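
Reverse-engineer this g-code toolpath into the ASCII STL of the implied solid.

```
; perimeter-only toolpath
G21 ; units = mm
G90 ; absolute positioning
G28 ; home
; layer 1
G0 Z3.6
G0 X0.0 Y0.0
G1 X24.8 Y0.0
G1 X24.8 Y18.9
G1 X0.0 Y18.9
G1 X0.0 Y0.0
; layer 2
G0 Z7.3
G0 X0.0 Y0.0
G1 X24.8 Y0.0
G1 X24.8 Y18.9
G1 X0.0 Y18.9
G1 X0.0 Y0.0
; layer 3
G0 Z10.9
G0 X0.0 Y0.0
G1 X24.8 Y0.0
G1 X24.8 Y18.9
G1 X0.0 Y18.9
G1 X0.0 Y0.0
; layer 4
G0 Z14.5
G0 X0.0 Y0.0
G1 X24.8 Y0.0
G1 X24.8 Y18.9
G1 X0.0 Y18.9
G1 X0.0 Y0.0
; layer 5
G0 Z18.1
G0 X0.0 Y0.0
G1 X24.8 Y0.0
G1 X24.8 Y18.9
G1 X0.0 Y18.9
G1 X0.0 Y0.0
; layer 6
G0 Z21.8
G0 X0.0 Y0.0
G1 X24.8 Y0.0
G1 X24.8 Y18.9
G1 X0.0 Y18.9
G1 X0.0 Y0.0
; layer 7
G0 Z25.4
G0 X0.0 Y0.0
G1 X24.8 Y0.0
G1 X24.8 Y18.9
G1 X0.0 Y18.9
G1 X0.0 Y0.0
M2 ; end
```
solid part
  facet normal 0.0000 0.0000 -1.0000
    outer loop
      vertex 24.8 18.9 0.0
      vertex 24.8 0.0 0.0
      vertex 0.0 0.0 0.0
    endloop
  endfacet
  facet normal 0.0000 0.0000 -1.0000
    outer loop
      vertex 0.0 18.9 0.0
      vertex 24.8 18.9 0.0
      vertex 0.0 0.0 0.0
    endloop
  endfacet
  facet normal 0.0000 0.0000 1.0000
    outer loop
      vertex 0.0 0.0 25.4
      vertex 24.8 0.0 25.4
      vertex 24.8 18.9 25.4
    endloop
  endfacet
  facet normal 0.0000 0.0000 1.0000
    outer loop
      vertex 0.0 0.0 25.4
      vertex 24.8 18.9 25.4
      vertex 0.0 18.9 25.4
    endloop
  endfacet
  facet normal 0.0000 -1.0000 0.0000
    outer loop
      vertex 0.0 0.0 0.0
      vertex 24.8 0.0 0.0
      vertex 24.8 0.0 25.4
    endloop
  endfacet
  facet normal 0.0000 -1.0000 0.0000
    outer loop
      vertex 0.0 0.0 0.0
      vertex 24.8 0.0 25.4
      vertex 0.0 0.0 25.4
    endloop
  endfacet
  facet normal 0.0000 1.0000 0.0000
    outer loop
      vertex 24.8 18.9 25.4
      vertex 24.8 18.9 0.0
      vertex 0.0 18.9 0.0
    endloop
  endfacet
  facet normal 0.0000 1.0000 0.0000
    outer loop
      vertex 0.0 18.9 25.4
      vertex 24.8 18.9 25.4
      vertex 0.0 18.9 0.0
    endloop
  endfacet
  facet normal -1.0000 0.0000 0.0000
    outer loop
      vertex 0.0 18.9 25.4
      vertex 0.0 18.9 0.0
      vertex 0.0 0.0 0.0
    endloop
  endfacet
  facet normal -1.0000 0.0000 0.0000
    outer loop
      vertex 0.0 0.0 25.4
      vertex 0.0 18.9 25.4
      vertex 0.0 0.0 0.0
    endloop
  endfacet
  facet normal 1.0000 0.0000 0.0000
    outer loop
      vertex 24.8 0.0 0.0
      vertex 24.8 18.9 0.0
      vertex 24.8 18.9 25.4
    endloop
  endfacet
  facet normal 1.0000 0.0000 0.0000
    outer loop
      vertex 24.8 0.0 0.0
      vertex 24.8 18.9 25.4
      vertex 24.8 0.0 25.4
    endloop
  endfacet
endsolid part

The G0 Z moves step by Δz≈3.6 mm. Every layer's G1 loop is the same polygon, so the solid is a straight extrusion of it from z=0 to z≈25.4. Closing with flat bottom and top caps and triangulating gives 12 facets — a rectangular box, roughly 24.8 × 18.9 mm footprint and 25.4 mm tall.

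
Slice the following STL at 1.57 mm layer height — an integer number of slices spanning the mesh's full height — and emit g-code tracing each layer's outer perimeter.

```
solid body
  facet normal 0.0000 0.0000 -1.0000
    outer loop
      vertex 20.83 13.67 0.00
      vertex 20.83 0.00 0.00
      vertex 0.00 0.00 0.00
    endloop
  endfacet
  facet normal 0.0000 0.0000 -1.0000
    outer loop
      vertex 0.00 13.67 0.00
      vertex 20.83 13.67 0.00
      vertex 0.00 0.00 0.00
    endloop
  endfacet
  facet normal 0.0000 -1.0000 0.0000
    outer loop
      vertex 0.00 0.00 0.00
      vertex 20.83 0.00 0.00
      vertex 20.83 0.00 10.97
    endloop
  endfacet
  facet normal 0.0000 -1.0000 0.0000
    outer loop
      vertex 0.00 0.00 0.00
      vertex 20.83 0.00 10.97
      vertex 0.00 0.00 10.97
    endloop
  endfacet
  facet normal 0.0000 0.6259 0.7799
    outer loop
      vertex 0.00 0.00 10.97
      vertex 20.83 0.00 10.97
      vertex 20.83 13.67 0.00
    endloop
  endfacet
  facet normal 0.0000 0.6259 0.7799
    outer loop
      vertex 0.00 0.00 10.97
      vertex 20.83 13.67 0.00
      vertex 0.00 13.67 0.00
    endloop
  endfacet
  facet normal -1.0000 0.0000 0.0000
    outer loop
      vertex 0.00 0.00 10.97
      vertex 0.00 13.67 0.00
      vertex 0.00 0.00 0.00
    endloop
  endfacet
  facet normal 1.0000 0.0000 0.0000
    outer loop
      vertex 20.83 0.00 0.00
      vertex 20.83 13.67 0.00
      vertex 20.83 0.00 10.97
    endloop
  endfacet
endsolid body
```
; perimeter-only toolpath
G21 ; units = mm
G90 ; absolute positioning
G28 ; home
; layer 1
G0 Z1.57
G0 X0.00 Y0.00
G1 X20.83 Y0.00
G1 X20.83 Y11.72
G1 X0.00 Y11.72
G1 X0.00 Y0.00
; layer 2
G0 Z3.13
G0 X0.00 Y0.00
G1 X20.83 Y0.00
G1 X20.83 Y9.76
G1 X0.00 Y9.76
G1 X0.00 Y0.00
; layer 3
G0 Z4.70
G0 X0.00 Y0.00
G1 X20.83 Y0.00
G1 X20.83 Y7.81
G1 X0.00 Y7.81
G1 X0.00 Y0.00
; layer 4
G0 Z6.27
G0 X0.00 Y0.00
G1 X20.83 Y0.00
G1 X20.83 Y5.86
G1 X0.00 Y5.86
G1 X0.00 Y0.00
; layer 5
G0 Z7.84
G0 X0.00 Y0.00
G1 X20.83 Y0.00
G1 X20.83 Y3.91
G1 X0.00 Y3.91
G1 X0.00 Y0.00
; layer 6
G0 Z9.40
G0 X0.00 Y0.00
G1 X20.83 Y0.00
G1 X20.83 Y1.95
G1 X0.00 Y1.95
G1 X0.00 Y0.00
M2 ; end

The solid is a wedge (ramp): 20.8 × 13.7 mm base, rising to 11 mm along the y=0 edge and sloping linearly to z=0 at y=13.7. Slicing at Δz = 1.57 mm — 7 equal slices spanning the solid's height, so layer i sits at z = i·h/7 — gives 6 non-empty perimeters. Each is a 4-segment closed polygon; G0 lifts to the layer z and rapids to the start vertex, then G1 traces the edges. The cross-section shrinks linearly with z (the slice at the apex is degenerate and omitted).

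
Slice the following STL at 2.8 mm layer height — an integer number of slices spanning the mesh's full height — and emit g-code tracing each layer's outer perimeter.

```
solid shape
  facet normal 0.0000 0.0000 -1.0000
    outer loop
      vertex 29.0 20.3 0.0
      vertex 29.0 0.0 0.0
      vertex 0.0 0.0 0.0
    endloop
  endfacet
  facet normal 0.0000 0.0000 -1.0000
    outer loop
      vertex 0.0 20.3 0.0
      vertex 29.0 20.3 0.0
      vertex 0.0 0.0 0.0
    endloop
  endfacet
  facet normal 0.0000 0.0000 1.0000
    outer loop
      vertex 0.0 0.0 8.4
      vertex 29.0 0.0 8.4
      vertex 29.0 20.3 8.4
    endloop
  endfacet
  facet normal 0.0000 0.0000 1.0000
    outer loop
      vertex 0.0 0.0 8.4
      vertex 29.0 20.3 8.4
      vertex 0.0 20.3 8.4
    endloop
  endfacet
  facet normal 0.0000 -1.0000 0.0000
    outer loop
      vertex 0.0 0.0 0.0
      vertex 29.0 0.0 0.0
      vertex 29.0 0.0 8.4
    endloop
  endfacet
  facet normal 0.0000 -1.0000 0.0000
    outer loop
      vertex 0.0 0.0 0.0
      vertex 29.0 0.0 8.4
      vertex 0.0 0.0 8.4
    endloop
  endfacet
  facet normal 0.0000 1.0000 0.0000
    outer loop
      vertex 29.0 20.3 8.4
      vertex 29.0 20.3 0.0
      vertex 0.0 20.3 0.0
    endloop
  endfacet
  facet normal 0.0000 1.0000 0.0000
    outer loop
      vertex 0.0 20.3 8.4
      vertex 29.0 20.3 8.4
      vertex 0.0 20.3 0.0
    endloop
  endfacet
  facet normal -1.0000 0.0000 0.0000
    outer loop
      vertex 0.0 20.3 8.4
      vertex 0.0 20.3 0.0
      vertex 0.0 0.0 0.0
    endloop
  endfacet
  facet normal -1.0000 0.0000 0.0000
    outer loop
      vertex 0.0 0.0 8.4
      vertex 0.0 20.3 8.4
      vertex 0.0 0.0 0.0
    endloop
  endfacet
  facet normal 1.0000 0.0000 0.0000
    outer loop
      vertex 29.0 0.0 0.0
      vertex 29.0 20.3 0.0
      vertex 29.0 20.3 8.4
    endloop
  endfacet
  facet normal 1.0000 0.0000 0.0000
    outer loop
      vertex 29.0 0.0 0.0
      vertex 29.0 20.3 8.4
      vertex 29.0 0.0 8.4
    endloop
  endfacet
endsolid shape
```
; perimeter-only toolpath
G21 ; units = mm
G90 ; absolute positioning
G28 ; home
; layer 1
G0 Z2.8
G0 X0.0 Y0.0
G1 X29.0 Y0.0
G1 X29.0 Y20.3
G1 X0.0 Y20.3
G1 X0.0 Y0.0
; layer 2
G0 Z5.6
G0 X0.0 Y0.0
G1 X29.0 Y0.0
G1 X29.0 Y20.3
G1 X0.0 Y20.3
G1 X0.0 Y0.0
; layer 3
G0 Z8.4
G0 X0.0 Y0.0
G1 X29.0 Y0.0
G1 X29.0 Y20.3
G1 X0.0 Y20.3
G1 X0.0 Y0.0
M2 ; end

The solid is a rectangular box, roughly 29 × 20.3 mm footprint and 8.4 mm tall. Slicing at Δz = 2.8 mm — 3 equal slices spanning the solid's height, so layer i sits at z = i·h/3 — gives 3 non-empty perimeters. Each is a 4-segment closed polygon; G0 lifts to the layer z and rapids to the start vertex, then G1 traces the edges.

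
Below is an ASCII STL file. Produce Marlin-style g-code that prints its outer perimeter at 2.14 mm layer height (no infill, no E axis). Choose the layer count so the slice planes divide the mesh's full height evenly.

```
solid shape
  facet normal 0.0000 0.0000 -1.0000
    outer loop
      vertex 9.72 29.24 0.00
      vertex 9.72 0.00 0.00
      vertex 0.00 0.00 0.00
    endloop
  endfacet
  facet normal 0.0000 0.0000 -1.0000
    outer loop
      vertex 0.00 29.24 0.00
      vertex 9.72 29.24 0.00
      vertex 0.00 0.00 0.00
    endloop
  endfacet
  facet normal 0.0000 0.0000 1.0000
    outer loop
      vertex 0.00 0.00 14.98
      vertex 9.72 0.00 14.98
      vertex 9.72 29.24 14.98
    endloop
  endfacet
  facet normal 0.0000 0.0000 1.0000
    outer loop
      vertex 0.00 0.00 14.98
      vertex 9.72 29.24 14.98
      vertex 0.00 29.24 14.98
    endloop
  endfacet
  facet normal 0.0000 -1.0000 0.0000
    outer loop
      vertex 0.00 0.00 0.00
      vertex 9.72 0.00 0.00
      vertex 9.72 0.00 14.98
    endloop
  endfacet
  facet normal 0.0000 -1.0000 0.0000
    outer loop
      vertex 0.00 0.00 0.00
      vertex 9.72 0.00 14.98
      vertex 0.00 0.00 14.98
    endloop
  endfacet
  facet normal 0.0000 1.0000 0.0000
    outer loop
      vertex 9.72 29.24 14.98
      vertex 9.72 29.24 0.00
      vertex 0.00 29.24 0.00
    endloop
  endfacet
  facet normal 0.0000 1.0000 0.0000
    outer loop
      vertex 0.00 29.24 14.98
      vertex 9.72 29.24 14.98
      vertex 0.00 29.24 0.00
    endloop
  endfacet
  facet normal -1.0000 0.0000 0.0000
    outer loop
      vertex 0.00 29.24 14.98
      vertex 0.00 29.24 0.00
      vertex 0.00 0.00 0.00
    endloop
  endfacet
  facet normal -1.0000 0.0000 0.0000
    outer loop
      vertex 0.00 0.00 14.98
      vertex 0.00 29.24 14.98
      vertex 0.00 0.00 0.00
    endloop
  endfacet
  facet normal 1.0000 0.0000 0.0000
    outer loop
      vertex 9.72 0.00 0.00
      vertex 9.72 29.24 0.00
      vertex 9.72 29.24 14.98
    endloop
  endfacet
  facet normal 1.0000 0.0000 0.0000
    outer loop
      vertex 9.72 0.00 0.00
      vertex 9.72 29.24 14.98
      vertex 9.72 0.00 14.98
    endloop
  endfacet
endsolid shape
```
; perimeter-only toolpath
G21 ; units = mm
G90 ; absolute positioning
G28 ; home
; layer 1
G0 Z2.14
G0 X0.00 Y0.00
G1 X9.72 Y0.00
G1 X9.72 Y29.24
G1 X0.00 Y29.24
G1 X0.00 Y0.00
; layer 2
G0 Z4.28
G0 X0.00 Y0.00
G1 X9.72 Y0.00
G1 X9.72 Y29.24
G1 X0.00 Y29.24
G1 X0.00 Y0.00
; layer 3
G0 Z6.42
G0 X0.00 Y0.00
G1 X9.72 Y0.00
G1 X9.72 Y29.24
G1 X0.00 Y29.24
G1 X0.00 Y0.00
; layer 4
G0 Z8.56
G0 X0.00 Y0.00
G1 X9.72 Y0.00
G1 X9.72 Y29.24
G1 X0.00 Y29.24
G1 X0.00 Y0.00
; layer 5
G0 Z10.70
G0 X0.00 Y0.00
G1 X9.72 Y0.00
G1 X9.72 Y29.24
G1 X0.00 Y29.24
G1 X0.00 Y0.00
; layer 6
G0 Z12.84
G0 X0.00 Y0.00
G1 X9.72 Y0.00
G1 X9.72 Y29.24
G1 X0.00 Y29.24
G1 X0.00 Y0.00
; layer 7
G0 Z14.98
G0 X0.00 Y0.00
G1 X9.72 Y0.00
G1 X9.72 Y29.24
G1 X0.00 Y29.24
G1 X0.00 Y0.00
M2 ; end

The solid is a rectangular box, roughly 9.72 × 29.2 mm footprint and 15 mm tall. Slicing at Δz = 2.14 mm — 7 equal slices spanning the solid's height, so layer i sits at z = i·h/7 — gives 7 non-empty perimeters. Each is a 4-segment closed polygon; G0 lifts to the layer z and rapids to the start vertex, then G1 traces the edges.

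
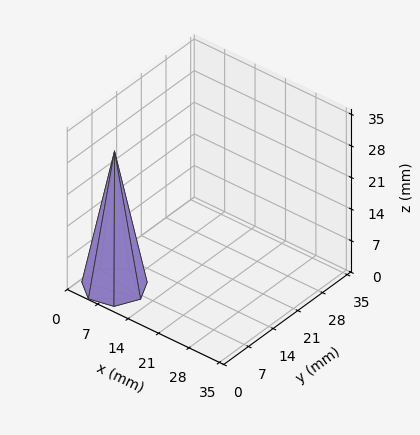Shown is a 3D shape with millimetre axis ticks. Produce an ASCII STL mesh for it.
Reading the render: the shape is a regular 7-sided pyramid, base circumscribed radius ≈ 6 mm, apex at z ≈ 30 mm (dimensions read to the nearest mm from the axis ticks). For the STL, each face is triangulated and given an outward normal.

solid part
  facet normal 0.0000 0.0000 -1.0000
    outer loop
      vertex 4.7 11.8 0.0
      vertex 9.7 10.7 0.0
      vertex 12.0 6.0 0.0
    endloop
  endfacet
  facet normal 0.0000 0.0000 -1.0000
    outer loop
      vertex 0.6 8.6 0.0
      vertex 4.7 11.8 0.0
      vertex 12.0 6.0 0.0
    endloop
  endfacet
  facet normal 0.0000 0.0000 -1.0000
    outer loop
      vertex 0.6 3.4 0.0
      vertex 0.6 8.6 0.0
      vertex 12.0 6.0 0.0
    endloop
  endfacet
  facet normal 0.0000 0.0000 -1.0000
    outer loop
      vertex 4.7 0.2 0.0
      vertex 0.6 3.4 0.0
      vertex 12.0 6.0 0.0
    endloop
  endfacet
  facet normal 0.0000 0.0000 -1.0000
    outer loop
      vertex 9.7 1.3 0.0
      vertex 4.7 0.2 0.0
      vertex 12.0 6.0 0.0
    endloop
  endfacet
  facet normal 0.8841 0.4326 0.1768
    outer loop
      vertex 12.0 6.0 0.0
      vertex 9.7 10.7 0.0
      vertex 6.0 6.0 30.0
    endloop
  endfacet
  facet normal 0.2115 0.9613 0.1767
    outer loop
      vertex 9.7 10.7 0.0
      vertex 4.7 11.8 0.0
      vertex 6.0 6.0 30.0
    endloop
  endfacet
  facet normal -0.6056 0.7760 0.1763
    outer loop
      vertex 4.7 11.8 0.0
      vertex 0.6 8.6 0.0
      vertex 6.0 6.0 30.0
    endloop
  endfacet
  facet normal -0.9842 0.0000 0.1772
    outer loop
      vertex 0.6 8.6 0.0
      vertex 0.6 3.4 0.0
      vertex 6.0 6.0 30.0
    endloop
  endfacet
  facet normal -0.6056 -0.7760 0.1763
    outer loop
      vertex 0.6 3.4 0.0
      vertex 4.7 0.2 0.0
      vertex 6.0 6.0 30.0
    endloop
  endfacet
  facet normal 0.2115 -0.9613 0.1767
    outer loop
      vertex 4.7 0.2 0.0
      vertex 9.7 1.3 0.0
      vertex 6.0 6.0 30.0
    endloop
  endfacet
  facet normal 0.8841 -0.4326 0.1768
    outer loop
      vertex 9.7 1.3 0.0
      vertex 12.0 6.0 0.0
      vertex 6.0 6.0 30.0
    endloop
  endfacet
endsolid part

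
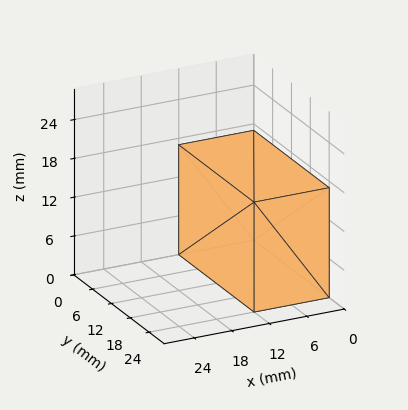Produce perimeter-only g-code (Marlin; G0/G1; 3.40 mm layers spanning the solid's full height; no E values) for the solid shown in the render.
Reading the render: the shape is a rectangular box, roughly 12 × 24 mm footprint and 17 mm tall (dimensions read to the nearest mm from the axis ticks). For the g-code, the solid's height is divided into equal slices at the stated Δz and each level perimeter traced with G1 moves after a G0 lift.

; perimeter-only toolpath
G21 ; units = mm
G90 ; absolute positioning
G28 ; home
; layer 1
G0 Z3.40
G0 X0.00 Y0.00
G1 X12.00 Y0.00
G1 X12.00 Y24.00
G1 X0.00 Y24.00
G1 X0.00 Y0.00
; layer 2
G0 Z6.80
G0 X0.00 Y0.00
G1 X12.00 Y0.00
G1 X12.00 Y24.00
G1 X0.00 Y24.00
G1 X0.00 Y0.00
; layer 3
G0 Z10.20
G0 X0.00 Y0.00
G1 X12.00 Y0.00
G1 X12.00 Y24.00
G1 X0.00 Y24.00
G1 X0.00 Y0.00
; layer 4
G0 Z13.60
G0 X0.00 Y0.00
G1 X12.00 Y0.00
G1 X12.00 Y24.00
G1 X0.00 Y24.00
G1 X0.00 Y0.00
; layer 5
G0 Z17.00
G0 X0.00 Y0.00
G1 X12.00 Y0.00
G1 X12.00 Y24.00
G1 X0.00 Y24.00
G1 X0.00 Y0.00
M2 ; end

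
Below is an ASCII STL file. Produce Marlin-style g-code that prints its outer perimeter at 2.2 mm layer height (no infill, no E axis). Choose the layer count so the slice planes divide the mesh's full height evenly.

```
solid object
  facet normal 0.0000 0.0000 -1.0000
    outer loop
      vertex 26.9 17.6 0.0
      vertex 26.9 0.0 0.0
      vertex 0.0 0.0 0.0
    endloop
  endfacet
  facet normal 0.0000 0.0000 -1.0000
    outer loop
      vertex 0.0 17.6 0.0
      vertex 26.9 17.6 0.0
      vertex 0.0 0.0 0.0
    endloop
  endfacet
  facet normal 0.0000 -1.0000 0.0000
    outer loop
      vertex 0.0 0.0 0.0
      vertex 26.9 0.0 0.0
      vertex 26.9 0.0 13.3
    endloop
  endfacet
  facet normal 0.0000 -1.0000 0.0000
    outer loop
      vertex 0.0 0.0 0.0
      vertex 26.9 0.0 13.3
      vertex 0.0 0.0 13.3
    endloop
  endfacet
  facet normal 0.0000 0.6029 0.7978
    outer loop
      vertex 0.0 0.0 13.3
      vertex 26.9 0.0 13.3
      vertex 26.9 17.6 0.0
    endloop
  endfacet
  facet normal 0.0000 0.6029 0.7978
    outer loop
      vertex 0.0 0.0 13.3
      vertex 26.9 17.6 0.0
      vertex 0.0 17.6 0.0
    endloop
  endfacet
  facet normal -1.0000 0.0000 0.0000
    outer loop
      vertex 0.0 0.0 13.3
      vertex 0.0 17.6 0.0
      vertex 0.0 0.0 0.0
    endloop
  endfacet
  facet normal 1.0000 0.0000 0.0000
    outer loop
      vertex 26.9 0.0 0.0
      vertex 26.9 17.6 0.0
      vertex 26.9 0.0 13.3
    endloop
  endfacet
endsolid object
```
; perimeter-only toolpath
G21 ; units = mm
G90 ; absolute positioning
G28 ; home
; layer 1
G0 Z2.2
G0 X0.0 Y0.0
G1 X26.9 Y0.0
G1 X26.9 Y14.7
G1 X0.0 Y14.7
G1 X0.0 Y0.0
; layer 2
G0 Z4.4
G0 X0.0 Y0.0
G1 X26.9 Y0.0
G1 X26.9 Y11.7
G1 X0.0 Y11.7
G1 X0.0 Y0.0
; layer 3
G0 Z6.7
G0 X0.0 Y0.0
G1 X26.9 Y0.0
G1 X26.9 Y8.8
G1 X0.0 Y8.8
G1 X0.0 Y0.0
; layer 4
G0 Z8.9
G0 X0.0 Y0.0
G1 X26.9 Y0.0
G1 X26.9 Y5.9
G1 X0.0 Y5.9
G1 X0.0 Y0.0
; layer 5
G0 Z11.1
G0 X0.0 Y0.0
G1 X26.9 Y0.0
G1 X26.9 Y2.9
G1 X0.0 Y2.9
G1 X0.0 Y0.0
M2 ; end

The solid is a wedge (ramp): 26.9 × 17.6 mm base, rising to 13.3 mm along the y=0 edge and sloping linearly to z=0 at y=17.6. Slicing at Δz = 2.2 mm — 6 equal slices spanning the solid's height, so layer i sits at z = i·h/6 — gives 5 non-empty perimeters. Each is a 4-segment closed polygon; G0 lifts to the layer z and rapids to the start vertex, then G1 traces the edges. The cross-section shrinks linearly with z (the slice at the apex is degenerate and omitted).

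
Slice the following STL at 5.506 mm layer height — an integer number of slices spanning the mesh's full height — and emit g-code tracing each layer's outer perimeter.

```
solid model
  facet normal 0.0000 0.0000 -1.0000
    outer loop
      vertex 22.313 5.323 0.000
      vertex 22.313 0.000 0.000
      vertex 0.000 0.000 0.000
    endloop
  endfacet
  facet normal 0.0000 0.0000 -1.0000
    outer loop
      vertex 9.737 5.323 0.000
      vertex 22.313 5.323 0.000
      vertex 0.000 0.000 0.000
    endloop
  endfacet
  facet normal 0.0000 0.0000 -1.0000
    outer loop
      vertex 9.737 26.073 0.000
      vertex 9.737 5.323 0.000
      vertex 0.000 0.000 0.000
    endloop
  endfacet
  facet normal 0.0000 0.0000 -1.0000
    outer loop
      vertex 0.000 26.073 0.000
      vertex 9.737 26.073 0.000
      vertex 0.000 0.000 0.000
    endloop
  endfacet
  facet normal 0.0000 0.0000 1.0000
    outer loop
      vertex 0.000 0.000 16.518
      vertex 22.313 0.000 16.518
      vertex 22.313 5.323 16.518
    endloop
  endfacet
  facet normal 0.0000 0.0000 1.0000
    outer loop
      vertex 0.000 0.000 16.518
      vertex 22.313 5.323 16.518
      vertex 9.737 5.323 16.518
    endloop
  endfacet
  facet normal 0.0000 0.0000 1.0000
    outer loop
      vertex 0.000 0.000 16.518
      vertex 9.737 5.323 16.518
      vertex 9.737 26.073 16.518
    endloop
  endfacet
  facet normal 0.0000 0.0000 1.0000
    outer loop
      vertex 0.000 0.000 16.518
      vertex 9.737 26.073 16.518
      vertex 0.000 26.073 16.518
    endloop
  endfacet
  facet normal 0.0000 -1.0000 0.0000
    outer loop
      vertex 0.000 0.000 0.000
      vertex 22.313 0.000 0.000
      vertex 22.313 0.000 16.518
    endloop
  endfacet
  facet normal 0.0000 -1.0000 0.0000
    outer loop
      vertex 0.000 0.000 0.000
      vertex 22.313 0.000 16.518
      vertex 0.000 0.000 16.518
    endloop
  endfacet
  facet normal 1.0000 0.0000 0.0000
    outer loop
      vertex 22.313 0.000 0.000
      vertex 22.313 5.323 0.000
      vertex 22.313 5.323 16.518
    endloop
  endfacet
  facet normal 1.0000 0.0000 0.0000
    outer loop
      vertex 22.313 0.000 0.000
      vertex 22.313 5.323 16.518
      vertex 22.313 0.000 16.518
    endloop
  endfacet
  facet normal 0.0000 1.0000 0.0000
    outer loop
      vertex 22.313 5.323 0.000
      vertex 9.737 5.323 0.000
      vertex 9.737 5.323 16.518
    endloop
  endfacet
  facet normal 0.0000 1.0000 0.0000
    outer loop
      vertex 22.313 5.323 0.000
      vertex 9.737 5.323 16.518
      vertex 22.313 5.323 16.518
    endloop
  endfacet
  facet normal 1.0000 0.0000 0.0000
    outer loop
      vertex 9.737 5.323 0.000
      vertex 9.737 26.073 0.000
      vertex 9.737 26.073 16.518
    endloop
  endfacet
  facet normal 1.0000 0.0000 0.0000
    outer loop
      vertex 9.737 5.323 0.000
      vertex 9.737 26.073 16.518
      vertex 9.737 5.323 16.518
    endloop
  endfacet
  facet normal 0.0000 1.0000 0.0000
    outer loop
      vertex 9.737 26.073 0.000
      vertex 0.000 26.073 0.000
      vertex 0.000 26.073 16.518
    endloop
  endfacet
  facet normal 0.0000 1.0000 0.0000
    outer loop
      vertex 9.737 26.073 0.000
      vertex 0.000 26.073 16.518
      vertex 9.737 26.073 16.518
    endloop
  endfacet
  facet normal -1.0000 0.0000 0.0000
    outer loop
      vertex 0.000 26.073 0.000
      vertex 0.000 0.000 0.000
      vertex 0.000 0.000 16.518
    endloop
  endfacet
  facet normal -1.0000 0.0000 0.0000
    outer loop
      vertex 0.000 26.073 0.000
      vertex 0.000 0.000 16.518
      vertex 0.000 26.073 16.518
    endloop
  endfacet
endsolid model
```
; perimeter-only toolpath
G21 ; units = mm
G90 ; absolute positioning
G28 ; home
; layer 1
G0 Z5.506
G0 X0.000 Y0.000
G1 X22.313 Y0.000
G1 X22.313 Y5.323
G1 X9.737 Y5.323
G1 X9.737 Y26.073
G1 X0.000 Y26.073
G1 X0.000 Y0.000
; layer 2
G0 Z11.012
G0 X0.000 Y0.000
G1 X22.313 Y0.000
G1 X22.313 Y5.323
G1 X9.737 Y5.323
G1 X9.737 Y26.073
G1 X0.000 Y26.073
G1 X0.000 Y0.000
; layer 3
G0 Z16.518
G0 X0.000 Y0.000
G1 X22.313 Y0.000
G1 X22.313 Y5.323
G1 X9.737 Y5.323
G1 X9.737 Y26.073
G1 X0.000 Y26.073
G1 X0.000 Y0.000
M2 ; end

The solid is an L-shaped prism: outer 22.3 × 26.1 mm, arm thicknesses ≈ 5.32 mm (horizontal) and 9.74 mm (vertical), extruded 16.5 mm in z. Slicing at Δz = 5.506 mm — 3 equal slices spanning the solid's height, so layer i sits at z = i·h/3 — gives 3 non-empty perimeters. Each is a 6-segment closed polygon; G0 lifts to the layer z and rapids to the start vertex, then G1 traces the edges.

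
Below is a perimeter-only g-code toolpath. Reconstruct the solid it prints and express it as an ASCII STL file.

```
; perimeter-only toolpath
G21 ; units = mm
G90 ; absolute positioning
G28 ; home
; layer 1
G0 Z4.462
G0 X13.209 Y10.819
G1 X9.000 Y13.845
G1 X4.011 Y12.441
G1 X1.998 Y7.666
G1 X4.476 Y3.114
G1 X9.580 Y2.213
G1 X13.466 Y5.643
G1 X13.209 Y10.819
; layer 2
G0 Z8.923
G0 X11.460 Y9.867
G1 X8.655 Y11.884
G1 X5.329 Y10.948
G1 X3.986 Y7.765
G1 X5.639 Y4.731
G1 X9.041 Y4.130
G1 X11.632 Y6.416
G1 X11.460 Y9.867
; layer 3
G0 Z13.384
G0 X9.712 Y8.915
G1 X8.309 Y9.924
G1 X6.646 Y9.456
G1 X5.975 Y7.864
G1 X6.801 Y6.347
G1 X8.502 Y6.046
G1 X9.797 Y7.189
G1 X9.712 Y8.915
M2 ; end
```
solid part
  facet normal 0.0000 0.0000 -1.0000
    outer loop
      vertex 2.694 13.934 0.000
      vertex 9.346 15.805 0.000
      vertex 14.957 11.771 0.000
    endloop
  endfacet
  facet normal 0.0000 0.0000 -1.0000
    outer loop
      vertex 0.010 7.567 0.000
      vertex 2.694 13.934 0.000
      vertex 14.957 11.771 0.000
    endloop
  endfacet
  facet normal 0.0000 0.0000 -1.0000
    outer loop
      vertex 3.314 1.498 0.000
      vertex 0.010 7.567 0.000
      vertex 14.957 11.771 0.000
    endloop
  endfacet
  facet normal 0.0000 0.0000 -1.0000
    outer loop
      vertex 10.119 0.297 0.000
      vertex 3.314 1.498 0.000
      vertex 14.957 11.771 0.000
    endloop
  endfacet
  facet normal 0.0000 0.0000 -1.0000
    outer loop
      vertex 15.301 4.869 0.000
      vertex 10.119 0.297 0.000
      vertex 14.957 11.771 0.000
    endloop
  endfacet
  facet normal 0.5416 0.7533 0.3730
    outer loop
      vertex 14.957 11.771 0.000
      vertex 9.346 15.805 0.000
      vertex 7.963 7.963 17.846
    endloop
  endfacet
  facet normal -0.2512 0.8932 0.3730
    outer loop
      vertex 9.346 15.805 0.000
      vertex 2.694 13.934 0.000
      vertex 7.963 7.963 17.846
    endloop
  endfacet
  facet normal -0.8550 0.3604 0.3730
    outer loop
      vertex 2.694 13.934 0.000
      vertex 0.010 7.567 0.000
      vertex 7.963 7.963 17.846
    endloop
  endfacet
  facet normal -0.8149 -0.4436 0.3730
    outer loop
      vertex 0.010 7.567 0.000
      vertex 3.314 1.498 0.000
      vertex 7.963 7.963 17.846
    endloop
  endfacet
  facet normal -0.1613 -0.9137 0.3730
    outer loop
      vertex 3.314 1.498 0.000
      vertex 10.119 0.297 0.000
      vertex 7.963 7.963 17.846
    endloop
  endfacet
  facet normal 0.6138 -0.6957 0.3730
    outer loop
      vertex 10.119 0.297 0.000
      vertex 15.301 4.869 0.000
      vertex 7.963 7.963 17.846
    endloop
  endfacet
  facet normal 0.9267 0.0462 0.3730
    outer loop
      vertex 15.301 4.869 0.000
      vertex 14.957 11.771 0.000
      vertex 7.963 7.963 17.846
    endloop
  endfacet
endsolid part

The G0 Z moves step by Δz≈4.462 mm. The G1 loops shrink linearly with z, so the solid tapers from its base footprint up to z≈17.8. Closing with a flat bottom cap and the tapered top and triangulating gives 12 facets — a regular 7-sided pyramid, base circumscribed radius ≈ 7.96 mm, apex at z ≈ 17.8 mm.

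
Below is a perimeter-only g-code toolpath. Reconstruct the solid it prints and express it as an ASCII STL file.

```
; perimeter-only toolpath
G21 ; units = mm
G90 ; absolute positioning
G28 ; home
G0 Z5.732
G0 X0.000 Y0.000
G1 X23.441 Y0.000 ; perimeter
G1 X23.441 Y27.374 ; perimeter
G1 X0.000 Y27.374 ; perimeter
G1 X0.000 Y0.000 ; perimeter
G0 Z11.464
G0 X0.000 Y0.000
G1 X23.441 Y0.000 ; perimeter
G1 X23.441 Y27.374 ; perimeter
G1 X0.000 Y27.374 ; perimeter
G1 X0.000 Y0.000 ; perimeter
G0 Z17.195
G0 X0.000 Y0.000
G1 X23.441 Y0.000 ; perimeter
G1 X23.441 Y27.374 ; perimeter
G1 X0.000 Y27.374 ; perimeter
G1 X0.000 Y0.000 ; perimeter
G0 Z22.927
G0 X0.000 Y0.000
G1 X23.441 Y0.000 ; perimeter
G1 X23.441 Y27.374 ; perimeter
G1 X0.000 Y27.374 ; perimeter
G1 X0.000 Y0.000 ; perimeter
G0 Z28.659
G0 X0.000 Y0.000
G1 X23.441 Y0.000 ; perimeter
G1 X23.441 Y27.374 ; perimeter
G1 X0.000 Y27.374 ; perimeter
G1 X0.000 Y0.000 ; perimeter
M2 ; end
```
solid part
  facet normal 0.0000 0.0000 -1.0000
    outer loop
      vertex 23.441 27.374 0.000
      vertex 23.441 0.000 0.000
      vertex 0.000 0.000 0.000
    endloop
  endfacet
  facet normal 0.0000 0.0000 -1.0000
    outer loop
      vertex 0.000 27.374 0.000
      vertex 23.441 27.374 0.000
      vertex 0.000 0.000 0.000
    endloop
  endfacet
  facet normal 0.0000 0.0000 1.0000
    outer loop
      vertex 0.000 0.000 28.659
      vertex 23.441 0.000 28.659
      vertex 23.441 27.374 28.659
    endloop
  endfacet
  facet normal 0.0000 0.0000 1.0000
    outer loop
      vertex 0.000 0.000 28.659
      vertex 23.441 27.374 28.659
      vertex 0.000 27.374 28.659
    endloop
  endfacet
  facet normal 0.0000 -1.0000 0.0000
    outer loop
      vertex 0.000 0.000 0.000
      vertex 23.441 0.000 0.000
      vertex 23.441 0.000 28.659
    endloop
  endfacet
  facet normal 0.0000 -1.0000 0.0000
    outer loop
      vertex 0.000 0.000 0.000
      vertex 23.441 0.000 28.659
      vertex 0.000 0.000 28.659
    endloop
  endfacet
  facet normal 0.0000 1.0000 0.0000
    outer loop
      vertex 23.441 27.374 28.659
      vertex 23.441 27.374 0.000
      vertex 0.000 27.374 0.000
    endloop
  endfacet
  facet normal 0.0000 1.0000 0.0000
    outer loop
      vertex 0.000 27.374 28.659
      vertex 23.441 27.374 28.659
      vertex 0.000 27.374 0.000
    endloop
  endfacet
  facet normal -1.0000 0.0000 0.0000
    outer loop
      vertex 0.000 27.374 28.659
      vertex 0.000 27.374 0.000
      vertex 0.000 0.000 0.000
    endloop
  endfacet
  facet normal -1.0000 0.0000 0.0000
    outer loop
      vertex 0.000 0.000 28.659
      vertex 0.000 27.374 28.659
      vertex 0.000 0.000 0.000
    endloop
  endfacet
  facet normal 1.0000 0.0000 0.0000
    outer loop
      vertex 23.441 0.000 0.000
      vertex 23.441 27.374 0.000
      vertex 23.441 27.374 28.659
    endloop
  endfacet
  facet normal 1.0000 0.0000 0.0000
    outer loop
      vertex 23.441 0.000 0.000
      vertex 23.441 27.374 28.659
      vertex 23.441 0.000 28.659
    endloop
  endfacet
endsolid part

The G0 Z moves step by Δz≈5.732 mm. Every layer's G1 loop is the same polygon, so the solid is a straight extrusion of it from z=0 to z≈28.7. Closing with flat bottom and top caps and triangulating gives 12 facets — a rectangular box, roughly 23.4 × 27.4 mm footprint and 28.7 mm tall.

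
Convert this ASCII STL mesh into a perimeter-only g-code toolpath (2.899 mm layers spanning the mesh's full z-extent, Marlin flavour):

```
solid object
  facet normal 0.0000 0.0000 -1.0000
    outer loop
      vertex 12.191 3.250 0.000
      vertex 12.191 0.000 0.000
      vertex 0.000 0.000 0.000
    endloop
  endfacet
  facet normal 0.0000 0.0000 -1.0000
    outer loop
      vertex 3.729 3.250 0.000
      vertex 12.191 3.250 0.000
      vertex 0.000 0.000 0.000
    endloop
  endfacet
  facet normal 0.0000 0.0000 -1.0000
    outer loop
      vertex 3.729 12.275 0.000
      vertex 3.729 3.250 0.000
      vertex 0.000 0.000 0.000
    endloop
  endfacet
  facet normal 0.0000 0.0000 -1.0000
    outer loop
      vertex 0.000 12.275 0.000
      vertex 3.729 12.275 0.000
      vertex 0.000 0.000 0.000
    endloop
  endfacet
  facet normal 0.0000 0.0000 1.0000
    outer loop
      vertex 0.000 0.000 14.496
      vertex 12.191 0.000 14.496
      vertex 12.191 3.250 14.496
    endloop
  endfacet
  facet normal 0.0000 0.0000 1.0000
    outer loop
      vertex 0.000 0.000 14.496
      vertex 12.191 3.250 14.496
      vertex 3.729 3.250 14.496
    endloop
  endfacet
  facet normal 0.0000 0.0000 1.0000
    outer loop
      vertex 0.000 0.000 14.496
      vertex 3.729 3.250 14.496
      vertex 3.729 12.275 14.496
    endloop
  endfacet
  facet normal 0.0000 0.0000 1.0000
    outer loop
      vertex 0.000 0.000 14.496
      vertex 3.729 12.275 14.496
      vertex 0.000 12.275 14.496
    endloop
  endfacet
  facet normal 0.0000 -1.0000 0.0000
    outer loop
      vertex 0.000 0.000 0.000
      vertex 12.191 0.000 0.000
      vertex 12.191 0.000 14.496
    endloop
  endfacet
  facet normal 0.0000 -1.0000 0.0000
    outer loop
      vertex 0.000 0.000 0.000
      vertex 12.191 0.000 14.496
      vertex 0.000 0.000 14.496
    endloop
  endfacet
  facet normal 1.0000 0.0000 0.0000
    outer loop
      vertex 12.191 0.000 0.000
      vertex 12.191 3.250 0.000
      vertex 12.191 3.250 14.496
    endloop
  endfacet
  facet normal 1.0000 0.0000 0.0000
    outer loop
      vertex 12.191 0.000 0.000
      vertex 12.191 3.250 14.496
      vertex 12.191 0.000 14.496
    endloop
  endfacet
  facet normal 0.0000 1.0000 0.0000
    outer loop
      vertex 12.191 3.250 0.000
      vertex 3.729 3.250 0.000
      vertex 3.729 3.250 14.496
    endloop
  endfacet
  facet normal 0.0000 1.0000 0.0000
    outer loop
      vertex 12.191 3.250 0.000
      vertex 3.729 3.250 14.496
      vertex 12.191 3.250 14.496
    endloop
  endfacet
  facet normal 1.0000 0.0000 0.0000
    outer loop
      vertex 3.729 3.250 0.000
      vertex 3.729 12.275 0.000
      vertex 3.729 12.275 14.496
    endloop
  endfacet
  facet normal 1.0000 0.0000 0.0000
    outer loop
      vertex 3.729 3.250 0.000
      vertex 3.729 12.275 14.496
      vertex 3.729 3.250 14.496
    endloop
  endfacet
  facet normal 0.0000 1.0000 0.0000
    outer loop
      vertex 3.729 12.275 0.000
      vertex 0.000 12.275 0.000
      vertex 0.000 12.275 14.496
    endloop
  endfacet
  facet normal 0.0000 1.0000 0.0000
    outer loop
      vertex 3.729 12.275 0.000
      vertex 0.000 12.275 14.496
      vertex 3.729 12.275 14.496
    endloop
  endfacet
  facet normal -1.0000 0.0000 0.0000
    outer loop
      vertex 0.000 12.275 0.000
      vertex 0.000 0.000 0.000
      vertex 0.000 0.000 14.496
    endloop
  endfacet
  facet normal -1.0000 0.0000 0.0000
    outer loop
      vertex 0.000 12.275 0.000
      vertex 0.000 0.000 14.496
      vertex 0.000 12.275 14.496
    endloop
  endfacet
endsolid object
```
; perimeter-only toolpath
G21 ; units = mm
G90 ; absolute positioning
G28 ; home
; layer 1
G0 Z2.899
G0 X0.000 Y0.000
G1 X12.191 Y0.000
G1 X12.191 Y3.250
G1 X3.729 Y3.250
G1 X3.729 Y12.275
G1 X0.000 Y12.275
G1 X0.000 Y0.000
; layer 2
G0 Z5.798
G0 X0.000 Y0.000
G1 X12.191 Y0.000
G1 X12.191 Y3.250
G1 X3.729 Y3.250
G1 X3.729 Y12.275
G1 X0.000 Y12.275
G1 X0.000 Y0.000
; layer 3
G0 Z8.698
G0 X0.000 Y0.000
G1 X12.191 Y0.000
G1 X12.191 Y3.250
G1 X3.729 Y3.250
G1 X3.729 Y12.275
G1 X0.000 Y12.275
G1 X0.000 Y0.000
; layer 4
G0 Z11.597
G0 X0.000 Y0.000
G1 X12.191 Y0.000
G1 X12.191 Y3.250
G1 X3.729 Y3.250
G1 X3.729 Y12.275
G1 X0.000 Y12.275
G1 X0.000 Y0.000
; layer 5
G0 Z14.496
G0 X0.000 Y0.000
G1 X12.191 Y0.000
G1 X12.191 Y3.250
G1 X3.729 Y3.250
G1 X3.729 Y12.275
G1 X0.000 Y12.275
G1 X0.000 Y0.000
M2 ; end

The solid is an L-shaped prism: outer 12.2 × 12.3 mm, arm thicknesses ≈ 3.25 mm (horizontal) and 3.73 mm (vertical), extruded 14.5 mm in z. Slicing at Δz = 2.899 mm — 5 equal slices spanning the solid's height, so layer i sits at z = i·h/5 — gives 5 non-empty perimeters. Each is a 6-segment closed polygon; G0 lifts to the layer z and rapids to the start vertex, then G1 traces the edges.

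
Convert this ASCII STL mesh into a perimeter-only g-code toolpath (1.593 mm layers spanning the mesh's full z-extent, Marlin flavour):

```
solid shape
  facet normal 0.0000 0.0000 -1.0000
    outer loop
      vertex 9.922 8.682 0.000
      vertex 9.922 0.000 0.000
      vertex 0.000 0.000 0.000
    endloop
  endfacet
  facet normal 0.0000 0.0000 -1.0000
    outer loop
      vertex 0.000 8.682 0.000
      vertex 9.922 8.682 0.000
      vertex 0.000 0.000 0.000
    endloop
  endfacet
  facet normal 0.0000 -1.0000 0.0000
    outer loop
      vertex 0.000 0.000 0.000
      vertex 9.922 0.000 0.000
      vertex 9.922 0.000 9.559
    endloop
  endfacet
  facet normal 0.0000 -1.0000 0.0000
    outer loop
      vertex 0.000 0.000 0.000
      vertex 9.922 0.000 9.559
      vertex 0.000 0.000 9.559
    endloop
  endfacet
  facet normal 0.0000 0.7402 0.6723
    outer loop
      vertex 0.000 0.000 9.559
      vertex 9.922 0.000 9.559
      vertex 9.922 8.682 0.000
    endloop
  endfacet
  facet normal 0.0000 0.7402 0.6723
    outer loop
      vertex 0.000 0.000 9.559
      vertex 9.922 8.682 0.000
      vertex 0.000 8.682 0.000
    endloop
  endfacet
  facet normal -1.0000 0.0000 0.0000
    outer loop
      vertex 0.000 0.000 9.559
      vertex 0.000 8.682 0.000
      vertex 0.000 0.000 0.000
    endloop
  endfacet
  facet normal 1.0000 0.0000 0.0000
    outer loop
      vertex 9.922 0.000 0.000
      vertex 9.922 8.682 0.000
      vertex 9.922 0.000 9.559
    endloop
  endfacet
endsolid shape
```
; perimeter-only toolpath
G21 ; units = mm
G90 ; absolute positioning
G28 ; home
; layer 1
G0 Z1.593
G0 X0.000 Y0.000
G1 X9.922 Y0.000
G1 X9.922 Y7.235
G1 X0.000 Y7.235
G1 X0.000 Y0.000
; layer 2
G0 Z3.186
G0 X0.000 Y0.000
G1 X9.922 Y0.000
G1 X9.922 Y5.788
G1 X0.000 Y5.788
G1 X0.000 Y0.000
; layer 3
G0 Z4.779
G0 X0.000 Y0.000
G1 X9.922 Y0.000
G1 X9.922 Y4.341
G1 X0.000 Y4.341
G1 X0.000 Y0.000
; layer 4
G0 Z6.373
G0 X0.000 Y0.000
G1 X9.922 Y0.000
G1 X9.922 Y2.894
G1 X0.000 Y2.894
G1 X0.000 Y0.000
; layer 5
G0 Z7.966
G0 X0.000 Y0.000
G1 X9.922 Y0.000
G1 X9.922 Y1.447
G1 X0.000 Y1.447
G1 X0.000 Y0.000
M2 ; end

The solid is a wedge (ramp): 9.92 × 8.68 mm base, rising to 9.56 mm along the y=0 edge and sloping linearly to z=0 at y=8.68. Slicing at Δz = 1.593 mm — 6 equal slices spanning the solid's height, so layer i sits at z = i·h/6 — gives 5 non-empty perimeters. Each is a 4-segment closed polygon; G0 lifts to the layer z and rapids to the start vertex, then G1 traces the edges. The cross-section shrinks linearly with z (the slice at the apex is degenerate and omitted).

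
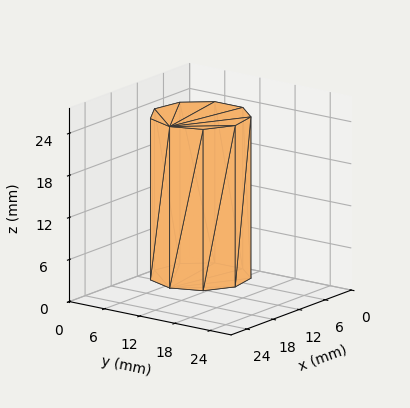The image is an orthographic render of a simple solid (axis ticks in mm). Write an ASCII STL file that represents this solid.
Reading the render: the shape is a regular 9-sided prism (a cylinder approximated with 9 flat sides), circumscribed radius ≈ 7 mm, height ≈ 23 mm (dimensions read to the nearest mm from the axis ticks). For the STL, each face is triangulated and given an outward normal.

solid part
  facet normal 0.0000 0.0000 -1.0000
    outer loop
      vertex 8.216 13.894 0.000
      vertex 12.362 11.500 0.000
      vertex 14.000 7.000 0.000
    endloop
  endfacet
  facet normal 0.0000 0.0000 -1.0000
    outer loop
      vertex 3.500 13.062 0.000
      vertex 8.216 13.894 0.000
      vertex 14.000 7.000 0.000
    endloop
  endfacet
  facet normal 0.0000 0.0000 -1.0000
    outer loop
      vertex 0.422 9.394 0.000
      vertex 3.500 13.062 0.000
      vertex 14.000 7.000 0.000
    endloop
  endfacet
  facet normal 0.0000 0.0000 -1.0000
    outer loop
      vertex 0.422 4.606 0.000
      vertex 0.422 9.394 0.000
      vertex 14.000 7.000 0.000
    endloop
  endfacet
  facet normal 0.0000 0.0000 -1.0000
    outer loop
      vertex 3.500 0.938 0.000
      vertex 0.422 4.606 0.000
      vertex 14.000 7.000 0.000
    endloop
  endfacet
  facet normal 0.0000 0.0000 -1.0000
    outer loop
      vertex 8.216 0.106 0.000
      vertex 3.500 0.938 0.000
      vertex 14.000 7.000 0.000
    endloop
  endfacet
  facet normal 0.0000 0.0000 -1.0000
    outer loop
      vertex 12.362 2.500 0.000
      vertex 8.216 0.106 0.000
      vertex 14.000 7.000 0.000
    endloop
  endfacet
  facet normal 0.0000 0.0000 1.0000
    outer loop
      vertex 14.000 7.000 23.000
      vertex 12.362 11.500 23.000
      vertex 8.216 13.894 23.000
    endloop
  endfacet
  facet normal 0.0000 0.0000 1.0000
    outer loop
      vertex 14.000 7.000 23.000
      vertex 8.216 13.894 23.000
      vertex 3.500 13.062 23.000
    endloop
  endfacet
  facet normal 0.0000 0.0000 1.0000
    outer loop
      vertex 14.000 7.000 23.000
      vertex 3.500 13.062 23.000
      vertex 0.422 9.394 23.000
    endloop
  endfacet
  facet normal 0.0000 0.0000 1.0000
    outer loop
      vertex 14.000 7.000 23.000
      vertex 0.422 9.394 23.000
      vertex 0.422 4.606 23.000
    endloop
  endfacet
  facet normal 0.0000 0.0000 1.0000
    outer loop
      vertex 14.000 7.000 23.000
      vertex 0.422 4.606 23.000
      vertex 3.500 0.938 23.000
    endloop
  endfacet
  facet normal 0.0000 0.0000 1.0000
    outer loop
      vertex 14.000 7.000 23.000
      vertex 3.500 0.938 23.000
      vertex 8.216 0.106 23.000
    endloop
  endfacet
  facet normal 0.0000 0.0000 1.0000
    outer loop
      vertex 14.000 7.000 23.000
      vertex 8.216 0.106 23.000
      vertex 12.362 2.500 23.000
    endloop
  endfacet
  facet normal 0.9397 0.3420 0.0000
    outer loop
      vertex 14.000 7.000 0.000
      vertex 12.362 11.500 0.000
      vertex 12.362 11.500 23.000
    endloop
  endfacet
  facet normal 0.9397 0.3420 0.0000
    outer loop
      vertex 14.000 7.000 0.000
      vertex 12.362 11.500 23.000
      vertex 14.000 7.000 23.000
    endloop
  endfacet
  facet normal 0.5000 0.8660 0.0000
    outer loop
      vertex 12.362 11.500 0.000
      vertex 8.216 13.894 0.000
      vertex 8.216 13.894 23.000
    endloop
  endfacet
  facet normal 0.5000 0.8660 0.0000
    outer loop
      vertex 12.362 11.500 0.000
      vertex 8.216 13.894 23.000
      vertex 12.362 11.500 23.000
    endloop
  endfacet
  facet normal -0.1737 0.9848 0.0000
    outer loop
      vertex 8.216 13.894 0.000
      vertex 3.500 13.062 0.000
      vertex 3.500 13.062 23.000
    endloop
  endfacet
  facet normal -0.1737 0.9848 0.0000
    outer loop
      vertex 8.216 13.894 0.000
      vertex 3.500 13.062 23.000
      vertex 8.216 13.894 23.000
    endloop
  endfacet
  facet normal -0.7660 0.6428 0.0000
    outer loop
      vertex 3.500 13.062 0.000
      vertex 0.422 9.394 0.000
      vertex 0.422 9.394 23.000
    endloop
  endfacet
  facet normal -0.7660 0.6428 0.0000
    outer loop
      vertex 3.500 13.062 0.000
      vertex 0.422 9.394 23.000
      vertex 3.500 13.062 23.000
    endloop
  endfacet
  facet normal -1.0000 0.0000 0.0000
    outer loop
      vertex 0.422 9.394 0.000
      vertex 0.422 4.606 0.000
      vertex 0.422 4.606 23.000
    endloop
  endfacet
  facet normal -1.0000 0.0000 0.0000
    outer loop
      vertex 0.422 9.394 0.000
      vertex 0.422 4.606 23.000
      vertex 0.422 9.394 23.000
    endloop
  endfacet
  facet normal -0.7660 -0.6428 0.0000
    outer loop
      vertex 0.422 4.606 0.000
      vertex 3.500 0.938 0.000
      vertex 3.500 0.938 23.000
    endloop
  endfacet
  facet normal -0.7660 -0.6428 0.0000
    outer loop
      vertex 0.422 4.606 0.000
      vertex 3.500 0.938 23.000
      vertex 0.422 4.606 23.000
    endloop
  endfacet
  facet normal -0.1737 -0.9848 0.0000
    outer loop
      vertex 3.500 0.938 0.000
      vertex 8.216 0.106 0.000
      vertex 8.216 0.106 23.000
    endloop
  endfacet
  facet normal -0.1737 -0.9848 0.0000
    outer loop
      vertex 3.500 0.938 0.000
      vertex 8.216 0.106 23.000
      vertex 3.500 0.938 23.000
    endloop
  endfacet
  facet normal 0.5000 -0.8660 0.0000
    outer loop
      vertex 8.216 0.106 0.000
      vertex 12.362 2.500 0.000
      vertex 12.362 2.500 23.000
    endloop
  endfacet
  facet normal 0.5000 -0.8660 0.0000
    outer loop
      vertex 8.216 0.106 0.000
      vertex 12.362 2.500 23.000
      vertex 8.216 0.106 23.000
    endloop
  endfacet
  facet normal 0.9397 -0.3420 0.0000
    outer loop
      vertex 12.362 2.500 0.000
      vertex 14.000 7.000 0.000
      vertex 14.000 7.000 23.000
    endloop
  endfacet
  facet normal 0.9397 -0.3420 0.0000
    outer loop
      vertex 12.362 2.500 0.000
      vertex 14.000 7.000 23.000
      vertex 12.362 2.500 23.000
    endloop
  endfacet
endsolid part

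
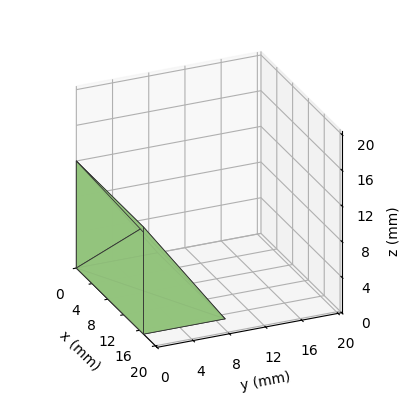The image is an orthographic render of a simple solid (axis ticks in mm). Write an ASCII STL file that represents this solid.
Reading the render: the shape is a wedge (ramp): 17 × 9 mm base, rising to 12 mm along the y=0 edge and sloping linearly to z=0 at y=9 (dimensions read to the nearest mm from the axis ticks). For the STL, each face is triangulated and given an outward normal.

solid part
  facet normal 0.0000 0.0000 -1.0000
    outer loop
      vertex 17.00 9.00 0.00
      vertex 17.00 0.00 0.00
      vertex 0.00 0.00 0.00
    endloop
  endfacet
  facet normal 0.0000 0.0000 -1.0000
    outer loop
      vertex 0.00 9.00 0.00
      vertex 17.00 9.00 0.00
      vertex 0.00 0.00 0.00
    endloop
  endfacet
  facet normal 0.0000 -1.0000 0.0000
    outer loop
      vertex 0.00 0.00 0.00
      vertex 17.00 0.00 0.00
      vertex 17.00 0.00 12.00
    endloop
  endfacet
  facet normal 0.0000 -1.0000 0.0000
    outer loop
      vertex 0.00 0.00 0.00
      vertex 17.00 0.00 12.00
      vertex 0.00 0.00 12.00
    endloop
  endfacet
  facet normal 0.0000 0.8000 0.6000
    outer loop
      vertex 0.00 0.00 12.00
      vertex 17.00 0.00 12.00
      vertex 17.00 9.00 0.00
    endloop
  endfacet
  facet normal 0.0000 0.8000 0.6000
    outer loop
      vertex 0.00 0.00 12.00
      vertex 17.00 9.00 0.00
      vertex 0.00 9.00 0.00
    endloop
  endfacet
  facet normal -1.0000 0.0000 0.0000
    outer loop
      vertex 0.00 0.00 12.00
      vertex 0.00 9.00 0.00
      vertex 0.00 0.00 0.00
    endloop
  endfacet
  facet normal 1.0000 0.0000 0.0000
    outer loop
      vertex 17.00 0.00 0.00
      vertex 17.00 9.00 0.00
      vertex 17.00 0.00 12.00
    endloop
  endfacet
endsolid part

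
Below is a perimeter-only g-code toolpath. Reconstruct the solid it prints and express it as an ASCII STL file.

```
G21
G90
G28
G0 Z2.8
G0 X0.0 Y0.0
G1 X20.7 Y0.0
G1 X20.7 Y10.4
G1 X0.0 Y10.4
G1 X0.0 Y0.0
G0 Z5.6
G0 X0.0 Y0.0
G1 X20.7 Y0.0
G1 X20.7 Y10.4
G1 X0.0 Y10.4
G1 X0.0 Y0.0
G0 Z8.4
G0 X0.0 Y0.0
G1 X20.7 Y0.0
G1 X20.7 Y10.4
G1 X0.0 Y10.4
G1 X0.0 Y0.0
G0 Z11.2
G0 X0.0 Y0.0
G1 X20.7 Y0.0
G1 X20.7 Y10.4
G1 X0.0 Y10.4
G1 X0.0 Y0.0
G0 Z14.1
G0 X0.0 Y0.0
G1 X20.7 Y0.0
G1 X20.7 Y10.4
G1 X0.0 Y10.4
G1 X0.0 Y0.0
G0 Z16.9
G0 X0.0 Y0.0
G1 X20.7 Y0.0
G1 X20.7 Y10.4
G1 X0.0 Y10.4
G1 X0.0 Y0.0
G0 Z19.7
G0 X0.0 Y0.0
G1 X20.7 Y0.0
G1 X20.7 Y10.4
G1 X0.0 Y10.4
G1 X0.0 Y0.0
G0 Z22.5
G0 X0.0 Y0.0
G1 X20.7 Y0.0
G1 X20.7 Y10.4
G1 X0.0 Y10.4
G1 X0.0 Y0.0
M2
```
solid part
  facet normal 0.0000 0.0000 -1.0000
    outer loop
      vertex 20.7 10.4 0.0
      vertex 20.7 0.0 0.0
      vertex 0.0 0.0 0.0
    endloop
  endfacet
  facet normal 0.0000 0.0000 -1.0000
    outer loop
      vertex 0.0 10.4 0.0
      vertex 20.7 10.4 0.0
      vertex 0.0 0.0 0.0
    endloop
  endfacet
  facet normal 0.0000 0.0000 1.0000
    outer loop
      vertex 0.0 0.0 22.5
      vertex 20.7 0.0 22.5
      vertex 20.7 10.4 22.5
    endloop
  endfacet
  facet normal 0.0000 0.0000 1.0000
    outer loop
      vertex 0.0 0.0 22.5
      vertex 20.7 10.4 22.5
      vertex 0.0 10.4 22.5
    endloop
  endfacet
  facet normal 0.0000 -1.0000 0.0000
    outer loop
      vertex 0.0 0.0 0.0
      vertex 20.7 0.0 0.0
      vertex 20.7 0.0 22.5
    endloop
  endfacet
  facet normal 0.0000 -1.0000 0.0000
    outer loop
      vertex 0.0 0.0 0.0
      vertex 20.7 0.0 22.5
      vertex 0.0 0.0 22.5
    endloop
  endfacet
  facet normal 0.0000 1.0000 0.0000
    outer loop
      vertex 20.7 10.4 22.5
      vertex 20.7 10.4 0.0
      vertex 0.0 10.4 0.0
    endloop
  endfacet
  facet normal 0.0000 1.0000 0.0000
    outer loop
      vertex 0.0 10.4 22.5
      vertex 20.7 10.4 22.5
      vertex 0.0 10.4 0.0
    endloop
  endfacet
  facet normal -1.0000 0.0000 0.0000
    outer loop
      vertex 0.0 10.4 22.5
      vertex 0.0 10.4 0.0
      vertex 0.0 0.0 0.0
    endloop
  endfacet
  facet normal -1.0000 0.0000 0.0000
    outer loop
      vertex 0.0 0.0 22.5
      vertex 0.0 10.4 22.5
      vertex 0.0 0.0 0.0
    endloop
  endfacet
  facet normal 1.0000 0.0000 0.0000
    outer loop
      vertex 20.7 0.0 0.0
      vertex 20.7 10.4 0.0
      vertex 20.7 10.4 22.5
    endloop
  endfacet
  facet normal 1.0000 0.0000 0.0000
    outer loop
      vertex 20.7 0.0 0.0
      vertex 20.7 10.4 22.5
      vertex 20.7 0.0 22.5
    endloop
  endfacet
endsolid part

The G0 Z moves step by Δz≈2.8 mm. Every layer's G1 loop is the same polygon, so the solid is a straight extrusion of it from z=0 to z≈22.5. Closing with flat bottom and top caps and triangulating gives 12 facets — a rectangular box, roughly 20.7 × 10.4 mm footprint and 22.5 mm tall.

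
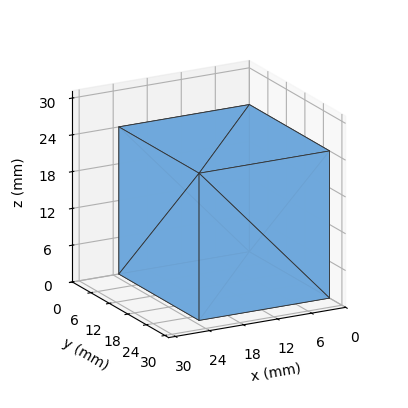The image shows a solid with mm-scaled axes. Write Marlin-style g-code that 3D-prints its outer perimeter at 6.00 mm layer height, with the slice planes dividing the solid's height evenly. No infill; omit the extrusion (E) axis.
Reading the render: the shape is a rectangular box, roughly 23 × 26 mm footprint and 24 mm tall (dimensions read to the nearest mm from the axis ticks). For the g-code, the solid's height is divided into equal slices at the stated Δz and each level perimeter traced with G1 moves after a G0 lift.

; perimeter-only toolpath
G21 ; units = mm
G90 ; absolute positioning
G28 ; home
; layer 1
G0 Z6.00
G0 X0.00 Y0.00
G1 X23.00 Y0.00
G1 X23.00 Y26.00
G1 X0.00 Y26.00
G1 X0.00 Y0.00
; layer 2
G0 Z12.00
G0 X0.00 Y0.00
G1 X23.00 Y0.00
G1 X23.00 Y26.00
G1 X0.00 Y26.00
G1 X0.00 Y0.00
; layer 3
G0 Z18.00
G0 X0.00 Y0.00
G1 X23.00 Y0.00
G1 X23.00 Y26.00
G1 X0.00 Y26.00
G1 X0.00 Y0.00
; layer 4
G0 Z24.00
G0 X0.00 Y0.00
G1 X23.00 Y0.00
G1 X23.00 Y26.00
G1 X0.00 Y26.00
G1 X0.00 Y0.00
M2 ; end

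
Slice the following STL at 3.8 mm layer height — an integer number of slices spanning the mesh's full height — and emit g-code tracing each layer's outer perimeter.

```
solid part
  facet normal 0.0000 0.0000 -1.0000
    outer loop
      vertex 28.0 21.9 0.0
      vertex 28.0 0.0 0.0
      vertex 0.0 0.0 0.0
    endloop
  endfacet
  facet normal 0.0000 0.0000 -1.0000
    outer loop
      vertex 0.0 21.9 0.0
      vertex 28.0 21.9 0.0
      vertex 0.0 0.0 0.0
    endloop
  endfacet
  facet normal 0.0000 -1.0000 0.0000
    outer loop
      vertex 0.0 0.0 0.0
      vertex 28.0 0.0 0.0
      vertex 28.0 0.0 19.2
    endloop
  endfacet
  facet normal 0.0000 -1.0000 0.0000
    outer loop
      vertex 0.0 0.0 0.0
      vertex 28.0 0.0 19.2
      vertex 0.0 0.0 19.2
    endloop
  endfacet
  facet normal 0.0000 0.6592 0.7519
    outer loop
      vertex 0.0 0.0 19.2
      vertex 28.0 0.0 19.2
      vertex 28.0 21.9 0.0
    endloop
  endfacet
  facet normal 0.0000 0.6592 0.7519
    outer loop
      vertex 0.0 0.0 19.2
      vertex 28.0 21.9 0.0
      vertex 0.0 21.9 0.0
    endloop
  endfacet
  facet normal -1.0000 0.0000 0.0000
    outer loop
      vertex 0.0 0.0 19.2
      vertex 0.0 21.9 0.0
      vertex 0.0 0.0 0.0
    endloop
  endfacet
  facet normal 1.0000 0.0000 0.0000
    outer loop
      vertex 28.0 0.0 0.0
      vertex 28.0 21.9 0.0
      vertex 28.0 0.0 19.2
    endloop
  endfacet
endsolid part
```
; perimeter-only toolpath
G21 ; units = mm
G90 ; absolute positioning
G28 ; home
; layer 1
G0 Z3.8
G0 X0.0 Y0.0
G1 X28.0 Y0.0
G1 X28.0 Y17.5
G1 X0.0 Y17.5
G1 X0.0 Y0.0
; layer 2
G0 Z7.7
G0 X0.0 Y0.0
G1 X28.0 Y0.0
G1 X28.0 Y13.1
G1 X0.0 Y13.1
G1 X0.0 Y0.0
; layer 3
G0 Z11.5
G0 X0.0 Y0.0
G1 X28.0 Y0.0
G1 X28.0 Y8.8
G1 X0.0 Y8.8
G1 X0.0 Y0.0
; layer 4
G0 Z15.4
G0 X0.0 Y0.0
G1 X28.0 Y0.0
G1 X28.0 Y4.4
G1 X0.0 Y4.4
G1 X0.0 Y0.0
M2 ; end

The solid is a wedge (ramp): 28 × 21.9 mm base, rising to 19.2 mm along the y=0 edge and sloping linearly to z=0 at y=21.9. Slicing at Δz = 3.8 mm — 5 equal slices spanning the solid's height, so layer i sits at z = i·h/5 — gives 4 non-empty perimeters. Each is a 4-segment closed polygon; G0 lifts to the layer z and rapids to the start vertex, then G1 traces the edges. The cross-section shrinks linearly with z (the slice at the apex is degenerate and omitted).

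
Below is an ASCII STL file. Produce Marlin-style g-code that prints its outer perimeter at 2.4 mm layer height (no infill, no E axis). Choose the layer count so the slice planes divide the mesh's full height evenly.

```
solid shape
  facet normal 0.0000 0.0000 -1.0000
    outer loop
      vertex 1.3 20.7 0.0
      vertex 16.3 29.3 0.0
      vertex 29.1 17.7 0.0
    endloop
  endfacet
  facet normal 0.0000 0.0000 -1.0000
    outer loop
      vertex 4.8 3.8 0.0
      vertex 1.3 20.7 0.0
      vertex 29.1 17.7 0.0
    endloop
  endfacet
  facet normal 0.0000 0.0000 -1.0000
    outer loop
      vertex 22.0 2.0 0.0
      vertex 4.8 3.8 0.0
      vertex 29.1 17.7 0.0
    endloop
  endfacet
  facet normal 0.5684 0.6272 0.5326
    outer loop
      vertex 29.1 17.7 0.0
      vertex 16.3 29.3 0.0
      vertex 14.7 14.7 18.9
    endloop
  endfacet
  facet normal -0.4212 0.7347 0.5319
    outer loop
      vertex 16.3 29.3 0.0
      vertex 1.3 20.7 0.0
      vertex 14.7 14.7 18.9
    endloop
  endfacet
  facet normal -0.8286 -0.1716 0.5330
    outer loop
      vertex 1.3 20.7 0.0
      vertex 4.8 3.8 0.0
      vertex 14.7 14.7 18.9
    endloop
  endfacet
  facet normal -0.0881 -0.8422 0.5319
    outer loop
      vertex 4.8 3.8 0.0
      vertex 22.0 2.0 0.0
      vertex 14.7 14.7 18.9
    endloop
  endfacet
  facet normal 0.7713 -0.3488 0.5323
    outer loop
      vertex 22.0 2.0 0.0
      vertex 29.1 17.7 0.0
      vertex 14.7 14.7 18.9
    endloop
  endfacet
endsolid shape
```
; perimeter-only toolpath
G21 ; units = mm
G90 ; absolute positioning
G28 ; home
; layer 1
G0 Z2.4
G0 X27.3 Y17.3
G1 X16.1 Y27.5
G1 X3.0 Y19.9
G1 X6.0 Y5.2
G1 X21.1 Y3.6
G1 X27.3 Y17.3
; layer 2
G0 Z4.7
G0 X25.5 Y16.9
G1 X15.9 Y25.7
G1 X4.7 Y19.2
G1 X7.3 Y6.5
G1 X20.2 Y5.2
G1 X25.5 Y16.9
; layer 3
G0 Z7.1
G0 X23.7 Y16.6
G1 X15.7 Y23.8
G1 X6.3 Y18.4
G1 X8.5 Y7.9
G1 X19.3 Y6.8
G1 X23.7 Y16.6
; layer 4
G0 Z9.4
G0 X21.9 Y16.2
G1 X15.5 Y22.0
G1 X8.0 Y17.7
G1 X9.8 Y9.2
G1 X18.4 Y8.3
G1 X21.9 Y16.2
; layer 5
G0 Z11.8
G0 X20.1 Y15.8
G1 X15.3 Y20.2
G1 X9.7 Y16.9
G1 X11.0 Y10.6
G1 X17.4 Y9.9
G1 X20.1 Y15.8
; layer 6
G0 Z14.2
G0 X18.3 Y15.4
G1 X15.1 Y18.3
G1 X11.3 Y16.2
G1 X12.2 Y12.0
G1 X16.5 Y11.5
G1 X18.3 Y15.4
; layer 7
G0 Z16.5
G0 X16.5 Y15.1
G1 X14.9 Y16.5
G1 X13.0 Y15.4
G1 X13.5 Y13.3
G1 X15.6 Y13.1
G1 X16.5 Y15.1
M2 ; end

The solid is a regular 5-sided pyramid, base circumscribed radius ≈ 14.7 mm, apex at z ≈ 18.9 mm. Slicing at Δz = 2.4 mm — 8 equal slices spanning the solid's height, so layer i sits at z = i·h/8 — gives 7 non-empty perimeters. Each is a 5-segment closed polygon; G0 lifts to the layer z and rapids to the start vertex, then G1 traces the edges. The cross-section shrinks linearly with z (the slice at the apex is degenerate and omitted).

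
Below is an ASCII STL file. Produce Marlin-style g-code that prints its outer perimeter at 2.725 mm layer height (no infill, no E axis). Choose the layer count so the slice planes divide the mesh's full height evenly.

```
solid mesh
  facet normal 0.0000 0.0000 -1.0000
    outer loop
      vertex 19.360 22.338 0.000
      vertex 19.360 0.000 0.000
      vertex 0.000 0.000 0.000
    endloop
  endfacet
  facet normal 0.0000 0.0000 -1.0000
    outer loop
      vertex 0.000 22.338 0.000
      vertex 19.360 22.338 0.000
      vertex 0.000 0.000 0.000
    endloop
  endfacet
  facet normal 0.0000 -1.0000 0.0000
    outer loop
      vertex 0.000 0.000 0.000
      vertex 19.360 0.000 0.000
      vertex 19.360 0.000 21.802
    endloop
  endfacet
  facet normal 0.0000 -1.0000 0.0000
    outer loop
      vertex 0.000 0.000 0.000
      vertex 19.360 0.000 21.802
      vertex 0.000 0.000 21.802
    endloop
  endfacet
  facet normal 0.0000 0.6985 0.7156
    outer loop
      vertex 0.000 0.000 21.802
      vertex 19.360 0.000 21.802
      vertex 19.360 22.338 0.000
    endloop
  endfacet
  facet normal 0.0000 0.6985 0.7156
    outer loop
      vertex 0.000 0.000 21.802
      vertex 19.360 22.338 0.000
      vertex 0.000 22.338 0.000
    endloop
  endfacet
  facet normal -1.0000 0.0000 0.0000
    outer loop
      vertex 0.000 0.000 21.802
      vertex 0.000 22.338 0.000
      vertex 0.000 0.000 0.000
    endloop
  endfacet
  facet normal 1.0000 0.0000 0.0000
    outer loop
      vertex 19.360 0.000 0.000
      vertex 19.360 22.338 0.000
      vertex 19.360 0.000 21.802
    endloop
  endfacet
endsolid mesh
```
; perimeter-only toolpath
G21 ; units = mm
G90 ; absolute positioning
G28 ; home
; layer 1
G0 Z2.725
G0 X0.000 Y0.000
G1 X19.360 Y0.000
G1 X19.360 Y19.546
G1 X0.000 Y19.546
G1 X0.000 Y0.000
; layer 2
G0 Z5.450
G0 X0.000 Y0.000
G1 X19.360 Y0.000
G1 X19.360 Y16.754
G1 X0.000 Y16.754
G1 X0.000 Y0.000
; layer 3
G0 Z8.176
G0 X0.000 Y0.000
G1 X19.360 Y0.000
G1 X19.360 Y13.961
G1 X0.000 Y13.961
G1 X0.000 Y0.000
; layer 4
G0 Z10.901
G0 X0.000 Y0.000
G1 X19.360 Y0.000
G1 X19.360 Y11.169
G1 X0.000 Y11.169
G1 X0.000 Y0.000
; layer 5
G0 Z13.626
G0 X0.000 Y0.000
G1 X19.360 Y0.000
G1 X19.360 Y8.377
G1 X0.000 Y8.377
G1 X0.000 Y0.000
; layer 6
G0 Z16.352
G0 X0.000 Y0.000
G1 X19.360 Y0.000
G1 X19.360 Y5.584
G1 X0.000 Y5.584
G1 X0.000 Y0.000
; layer 7
G0 Z19.077
G0 X0.000 Y0.000
G1 X19.360 Y0.000
G1 X19.360 Y2.792
G1 X0.000 Y2.792
G1 X0.000 Y0.000
M2 ; end

The solid is a wedge (ramp): 19.4 × 22.3 mm base, rising to 21.8 mm along the y=0 edge and sloping linearly to z=0 at y=22.3. Slicing at Δz = 2.725 mm — 8 equal slices spanning the solid's height, so layer i sits at z = i·h/8 — gives 7 non-empty perimeters. Each is a 4-segment closed polygon; G0 lifts to the layer z and rapids to the start vertex, then G1 traces the edges. The cross-section shrinks linearly with z (the slice at the apex is degenerate and omitted).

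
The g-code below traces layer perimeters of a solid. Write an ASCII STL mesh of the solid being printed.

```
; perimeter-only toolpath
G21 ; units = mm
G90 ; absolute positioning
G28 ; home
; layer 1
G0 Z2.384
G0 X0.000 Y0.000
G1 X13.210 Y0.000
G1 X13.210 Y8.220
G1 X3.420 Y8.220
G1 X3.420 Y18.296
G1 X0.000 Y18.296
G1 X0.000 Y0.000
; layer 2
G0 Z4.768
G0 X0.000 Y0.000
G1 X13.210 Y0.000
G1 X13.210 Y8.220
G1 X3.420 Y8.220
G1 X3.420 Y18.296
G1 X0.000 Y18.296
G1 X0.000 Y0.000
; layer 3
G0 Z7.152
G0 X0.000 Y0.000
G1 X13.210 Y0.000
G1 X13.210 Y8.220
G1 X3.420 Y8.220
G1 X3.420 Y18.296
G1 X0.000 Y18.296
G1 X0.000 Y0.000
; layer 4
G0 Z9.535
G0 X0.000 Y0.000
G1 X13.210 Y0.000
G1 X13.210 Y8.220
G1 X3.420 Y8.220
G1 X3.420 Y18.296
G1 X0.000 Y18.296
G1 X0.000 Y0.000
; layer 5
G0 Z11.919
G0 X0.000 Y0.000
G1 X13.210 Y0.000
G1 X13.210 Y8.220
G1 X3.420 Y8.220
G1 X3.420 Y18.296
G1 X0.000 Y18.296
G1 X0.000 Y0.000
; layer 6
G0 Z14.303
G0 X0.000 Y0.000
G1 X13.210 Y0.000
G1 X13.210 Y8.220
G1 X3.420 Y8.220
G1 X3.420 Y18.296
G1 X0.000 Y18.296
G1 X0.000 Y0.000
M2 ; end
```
solid part
  facet normal 0.0000 0.0000 -1.0000
    outer loop
      vertex 13.210 8.220 0.000
      vertex 13.210 0.000 0.000
      vertex 0.000 0.000 0.000
    endloop
  endfacet
  facet normal 0.0000 0.0000 -1.0000
    outer loop
      vertex 3.420 8.220 0.000
      vertex 13.210 8.220 0.000
      vertex 0.000 0.000 0.000
    endloop
  endfacet
  facet normal 0.0000 0.0000 -1.0000
    outer loop
      vertex 3.420 18.296 0.000
      vertex 3.420 8.220 0.000
      vertex 0.000 0.000 0.000
    endloop
  endfacet
  facet normal 0.0000 0.0000 -1.0000
    outer loop
      vertex 0.000 18.296 0.000
      vertex 3.420 18.296 0.000
      vertex 0.000 0.000 0.000
    endloop
  endfacet
  facet normal 0.0000 0.0000 1.0000
    outer loop
      vertex 0.000 0.000 14.303
      vertex 13.210 0.000 14.303
      vertex 13.210 8.220 14.303
    endloop
  endfacet
  facet normal 0.0000 0.0000 1.0000
    outer loop
      vertex 0.000 0.000 14.303
      vertex 13.210 8.220 14.303
      vertex 3.420 8.220 14.303
    endloop
  endfacet
  facet normal 0.0000 0.0000 1.0000
    outer loop
      vertex 0.000 0.000 14.303
      vertex 3.420 8.220 14.303
      vertex 3.420 18.296 14.303
    endloop
  endfacet
  facet normal 0.0000 0.0000 1.0000
    outer loop
      vertex 0.000 0.000 14.303
      vertex 3.420 18.296 14.303
      vertex 0.000 18.296 14.303
    endloop
  endfacet
  facet normal 0.0000 -1.0000 0.0000
    outer loop
      vertex 0.000 0.000 0.000
      vertex 13.210 0.000 0.000
      vertex 13.210 0.000 14.303
    endloop
  endfacet
  facet normal 0.0000 -1.0000 0.0000
    outer loop
      vertex 0.000 0.000 0.000
      vertex 13.210 0.000 14.303
      vertex 0.000 0.000 14.303
    endloop
  endfacet
  facet normal 1.0000 0.0000 0.0000
    outer loop
      vertex 13.210 0.000 0.000
      vertex 13.210 8.220 0.000
      vertex 13.210 8.220 14.303
    endloop
  endfacet
  facet normal 1.0000 0.0000 0.0000
    outer loop
      vertex 13.210 0.000 0.000
      vertex 13.210 8.220 14.303
      vertex 13.210 0.000 14.303
    endloop
  endfacet
  facet normal 0.0000 1.0000 0.0000
    outer loop
      vertex 13.210 8.220 0.000
      vertex 3.420 8.220 0.000
      vertex 3.420 8.220 14.303
    endloop
  endfacet
  facet normal 0.0000 1.0000 0.0000
    outer loop
      vertex 13.210 8.220 0.000
      vertex 3.420 8.220 14.303
      vertex 13.210 8.220 14.303
    endloop
  endfacet
  facet normal 1.0000 0.0000 0.0000
    outer loop
      vertex 3.420 8.220 0.000
      vertex 3.420 18.296 0.000
      vertex 3.420 18.296 14.303
    endloop
  endfacet
  facet normal 1.0000 0.0000 0.0000
    outer loop
      vertex 3.420 8.220 0.000
      vertex 3.420 18.296 14.303
      vertex 3.420 8.220 14.303
    endloop
  endfacet
  facet normal 0.0000 1.0000 0.0000
    outer loop
      vertex 3.420 18.296 0.000
      vertex 0.000 18.296 0.000
      vertex 0.000 18.296 14.303
    endloop
  endfacet
  facet normal 0.0000 1.0000 0.0000
    outer loop
      vertex 3.420 18.296 0.000
      vertex 0.000 18.296 14.303
      vertex 3.420 18.296 14.303
    endloop
  endfacet
  facet normal -1.0000 0.0000 0.0000
    outer loop
      vertex 0.000 18.296 0.000
      vertex 0.000 0.000 0.000
      vertex 0.000 0.000 14.303
    endloop
  endfacet
  facet normal -1.0000 0.0000 0.0000
    outer loop
      vertex 0.000 18.296 0.000
      vertex 0.000 0.000 14.303
      vertex 0.000 18.296 14.303
    endloop
  endfacet
endsolid part

The G0 Z moves step by Δz≈2.384 mm. Every layer's G1 loop is the same polygon, so the solid is a straight extrusion of it from z=0 to z≈14.3. Closing with flat bottom and top caps and triangulating gives 20 facets — an L-shaped prism: outer 13.2 × 18.3 mm, arm thicknesses ≈ 8.22 mm (horizontal) and 3.42 mm (vertical), extruded 14.3 mm in z.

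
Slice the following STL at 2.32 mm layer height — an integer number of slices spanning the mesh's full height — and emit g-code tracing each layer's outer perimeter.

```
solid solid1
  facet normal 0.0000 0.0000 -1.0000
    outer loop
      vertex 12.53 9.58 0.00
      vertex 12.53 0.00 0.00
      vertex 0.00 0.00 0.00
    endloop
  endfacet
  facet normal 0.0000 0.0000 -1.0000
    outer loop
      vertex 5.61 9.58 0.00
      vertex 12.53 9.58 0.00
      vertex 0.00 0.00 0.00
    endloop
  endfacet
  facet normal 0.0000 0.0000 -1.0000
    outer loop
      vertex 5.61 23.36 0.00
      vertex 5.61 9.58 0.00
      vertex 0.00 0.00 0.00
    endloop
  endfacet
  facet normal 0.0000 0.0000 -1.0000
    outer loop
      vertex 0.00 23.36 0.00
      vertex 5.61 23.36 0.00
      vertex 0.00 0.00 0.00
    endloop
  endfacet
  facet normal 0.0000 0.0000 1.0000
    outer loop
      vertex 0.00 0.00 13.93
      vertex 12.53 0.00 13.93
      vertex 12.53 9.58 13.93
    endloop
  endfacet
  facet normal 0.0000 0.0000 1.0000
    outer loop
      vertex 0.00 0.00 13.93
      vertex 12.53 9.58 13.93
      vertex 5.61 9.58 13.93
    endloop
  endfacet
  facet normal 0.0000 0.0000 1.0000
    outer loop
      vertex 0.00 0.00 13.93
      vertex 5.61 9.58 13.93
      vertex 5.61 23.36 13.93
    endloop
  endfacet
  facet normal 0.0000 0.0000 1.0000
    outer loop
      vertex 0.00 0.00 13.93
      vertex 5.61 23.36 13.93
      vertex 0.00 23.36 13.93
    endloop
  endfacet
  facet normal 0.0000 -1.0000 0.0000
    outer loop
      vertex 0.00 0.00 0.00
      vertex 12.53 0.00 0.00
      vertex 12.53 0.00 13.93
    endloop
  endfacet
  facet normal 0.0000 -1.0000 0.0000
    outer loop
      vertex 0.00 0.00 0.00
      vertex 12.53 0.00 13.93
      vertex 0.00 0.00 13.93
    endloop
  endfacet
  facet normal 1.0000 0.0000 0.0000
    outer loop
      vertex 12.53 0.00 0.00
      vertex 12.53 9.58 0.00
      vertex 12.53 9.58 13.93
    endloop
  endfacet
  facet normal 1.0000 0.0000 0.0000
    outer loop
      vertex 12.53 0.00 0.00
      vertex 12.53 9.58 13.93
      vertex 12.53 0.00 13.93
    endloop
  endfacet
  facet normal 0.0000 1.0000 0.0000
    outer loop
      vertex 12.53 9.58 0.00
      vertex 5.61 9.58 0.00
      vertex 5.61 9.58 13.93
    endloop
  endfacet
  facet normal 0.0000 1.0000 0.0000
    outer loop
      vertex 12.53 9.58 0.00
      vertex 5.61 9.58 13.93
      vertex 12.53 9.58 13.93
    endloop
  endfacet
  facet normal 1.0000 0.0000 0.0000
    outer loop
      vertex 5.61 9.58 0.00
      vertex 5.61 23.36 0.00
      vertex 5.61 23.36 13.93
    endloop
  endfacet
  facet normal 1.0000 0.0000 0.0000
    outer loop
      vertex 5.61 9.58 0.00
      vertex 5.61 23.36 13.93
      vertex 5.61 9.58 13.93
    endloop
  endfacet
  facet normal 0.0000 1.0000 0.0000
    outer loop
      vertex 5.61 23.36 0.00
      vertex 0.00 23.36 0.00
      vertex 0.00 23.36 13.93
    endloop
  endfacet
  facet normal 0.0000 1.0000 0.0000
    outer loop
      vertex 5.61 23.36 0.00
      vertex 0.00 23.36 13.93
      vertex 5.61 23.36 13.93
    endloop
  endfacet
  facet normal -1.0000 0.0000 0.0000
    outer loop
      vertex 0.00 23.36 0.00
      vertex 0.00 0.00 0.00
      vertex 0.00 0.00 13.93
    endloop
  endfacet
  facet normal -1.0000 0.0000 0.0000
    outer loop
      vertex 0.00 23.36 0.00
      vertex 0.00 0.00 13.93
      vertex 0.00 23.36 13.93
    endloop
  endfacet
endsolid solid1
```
; perimeter-only toolpath
G21 ; units = mm
G90 ; absolute positioning
G28 ; home
; layer 1
G0 Z2.32
G0 X0.00 Y0.00
G1 X12.53 Y0.00
G1 X12.53 Y9.58
G1 X5.61 Y9.58
G1 X5.61 Y23.36
G1 X0.00 Y23.36
G1 X0.00 Y0.00
; layer 2
G0 Z4.64
G0 X0.00 Y0.00
G1 X12.53 Y0.00
G1 X12.53 Y9.58
G1 X5.61 Y9.58
G1 X5.61 Y23.36
G1 X0.00 Y23.36
G1 X0.00 Y0.00
; layer 3
G0 Z6.96
G0 X0.00 Y0.00
G1 X12.53 Y0.00
G1 X12.53 Y9.58
G1 X5.61 Y9.58
G1 X5.61 Y23.36
G1 X0.00 Y23.36
G1 X0.00 Y0.00
; layer 4
G0 Z9.29
G0 X0.00 Y0.00
G1 X12.53 Y0.00
G1 X12.53 Y9.58
G1 X5.61 Y9.58
G1 X5.61 Y23.36
G1 X0.00 Y23.36
G1 X0.00 Y0.00
; layer 5
G0 Z11.61
G0 X0.00 Y0.00
G1 X12.53 Y0.00
G1 X12.53 Y9.58
G1 X5.61 Y9.58
G1 X5.61 Y23.36
G1 X0.00 Y23.36
G1 X0.00 Y0.00
; layer 6
G0 Z13.93
G0 X0.00 Y0.00
G1 X12.53 Y0.00
G1 X12.53 Y9.58
G1 X5.61 Y9.58
G1 X5.61 Y23.36
G1 X0.00 Y23.36
G1 X0.00 Y0.00
M2 ; end

The solid is an L-shaped prism: outer 12.5 × 23.4 mm, arm thicknesses ≈ 9.58 mm (horizontal) and 5.61 mm (vertical), extruded 13.9 mm in z. Slicing at Δz = 2.32 mm — 6 equal slices spanning the solid's height, so layer i sits at z = i·h/6 — gives 6 non-empty perimeters. Each is a 6-segment closed polygon; G0 lifts to the layer z and rapids to the start vertex, then G1 traces the edges.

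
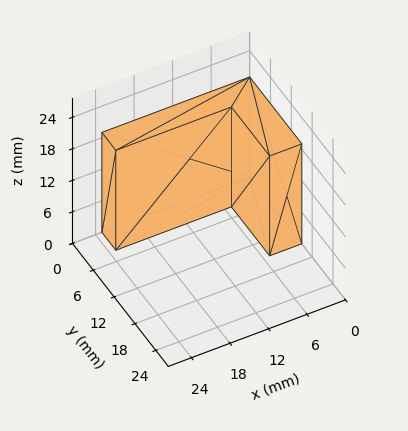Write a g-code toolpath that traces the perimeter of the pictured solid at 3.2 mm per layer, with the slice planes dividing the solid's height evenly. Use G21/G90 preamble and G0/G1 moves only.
Reading the render: the shape is an L-shaped prism: outer 23 × 15 mm, arm thicknesses ≈ 4 mm (horizontal) and 5 mm (vertical), extruded 19 mm in z (dimensions read to the nearest mm from the axis ticks). For the g-code, the solid's height is divided into equal slices at the stated Δz and each level perimeter traced with G1 moves after a G0 lift.

; perimeter-only toolpath
G21 ; units = mm
G90 ; absolute positioning
G28 ; home
; layer 1
G0 Z3.2
G0 X0.0 Y0.0
G1 X23.0 Y0.0
G1 X23.0 Y4.0
G1 X5.0 Y4.0
G1 X5.0 Y15.0
G1 X0.0 Y15.0
G1 X0.0 Y0.0
; layer 2
G0 Z6.3
G0 X0.0 Y0.0
G1 X23.0 Y0.0
G1 X23.0 Y4.0
G1 X5.0 Y4.0
G1 X5.0 Y15.0
G1 X0.0 Y15.0
G1 X0.0 Y0.0
; layer 3
G0 Z9.5
G0 X0.0 Y0.0
G1 X23.0 Y0.0
G1 X23.0 Y4.0
G1 X5.0 Y4.0
G1 X5.0 Y15.0
G1 X0.0 Y15.0
G1 X0.0 Y0.0
; layer 4
G0 Z12.7
G0 X0.0 Y0.0
G1 X23.0 Y0.0
G1 X23.0 Y4.0
G1 X5.0 Y4.0
G1 X5.0 Y15.0
G1 X0.0 Y15.0
G1 X0.0 Y0.0
; layer 5
G0 Z15.8
G0 X0.0 Y0.0
G1 X23.0 Y0.0
G1 X23.0 Y4.0
G1 X5.0 Y4.0
G1 X5.0 Y15.0
G1 X0.0 Y15.0
G1 X0.0 Y0.0
; layer 6
G0 Z19.0
G0 X0.0 Y0.0
G1 X23.0 Y0.0
G1 X23.0 Y4.0
G1 X5.0 Y4.0
G1 X5.0 Y15.0
G1 X0.0 Y15.0
G1 X0.0 Y0.0
M2 ; end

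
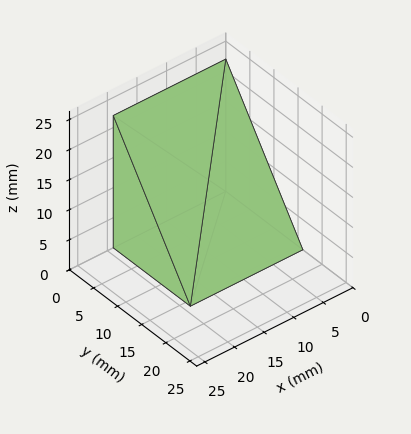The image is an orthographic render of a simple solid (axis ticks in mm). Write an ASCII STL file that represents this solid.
Reading the render: the shape is a wedge (ramp): 19 × 16 mm base, rising to 22 mm along the y=0 edge and sloping linearly to z=0 at y=16 (dimensions read to the nearest mm from the axis ticks). For the STL, each face is triangulated and given an outward normal.

solid part
  facet normal 0.0000 0.0000 -1.0000
    outer loop
      vertex 19.00 16.00 0.00
      vertex 19.00 0.00 0.00
      vertex 0.00 0.00 0.00
    endloop
  endfacet
  facet normal 0.0000 0.0000 -1.0000
    outer loop
      vertex 0.00 16.00 0.00
      vertex 19.00 16.00 0.00
      vertex 0.00 0.00 0.00
    endloop
  endfacet
  facet normal 0.0000 -1.0000 0.0000
    outer loop
      vertex 0.00 0.00 0.00
      vertex 19.00 0.00 0.00
      vertex 19.00 0.00 22.00
    endloop
  endfacet
  facet normal 0.0000 -1.0000 0.0000
    outer loop
      vertex 0.00 0.00 0.00
      vertex 19.00 0.00 22.00
      vertex 0.00 0.00 22.00
    endloop
  endfacet
  facet normal 0.0000 0.8087 0.5882
    outer loop
      vertex 0.00 0.00 22.00
      vertex 19.00 0.00 22.00
      vertex 19.00 16.00 0.00
    endloop
  endfacet
  facet normal 0.0000 0.8087 0.5882
    outer loop
      vertex 0.00 0.00 22.00
      vertex 19.00 16.00 0.00
      vertex 0.00 16.00 0.00
    endloop
  endfacet
  facet normal -1.0000 0.0000 0.0000
    outer loop
      vertex 0.00 0.00 22.00
      vertex 0.00 16.00 0.00
      vertex 0.00 0.00 0.00
    endloop
  endfacet
  facet normal 1.0000 0.0000 0.0000
    outer loop
      vertex 19.00 0.00 0.00
      vertex 19.00 16.00 0.00
      vertex 19.00 0.00 22.00
    endloop
  endfacet
endsolid part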